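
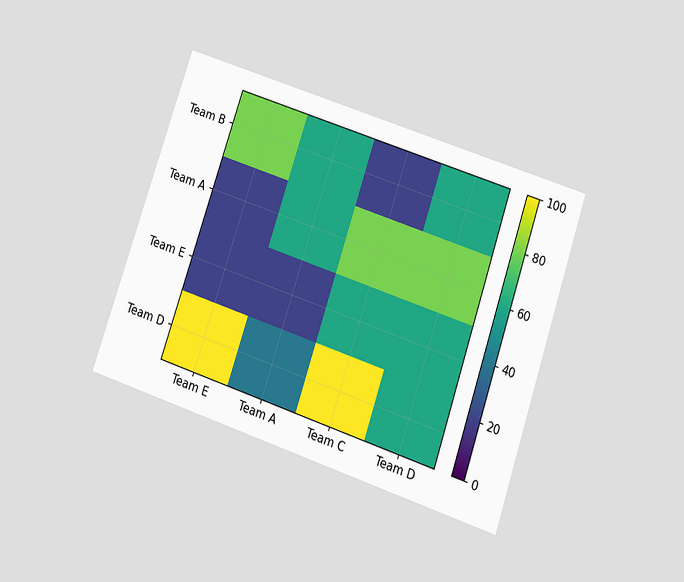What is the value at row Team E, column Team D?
The chart is tilted about 19° clockwise and viewed slightly from below. Matching cell (Team E, Team D) against the colorbar gives 60.

60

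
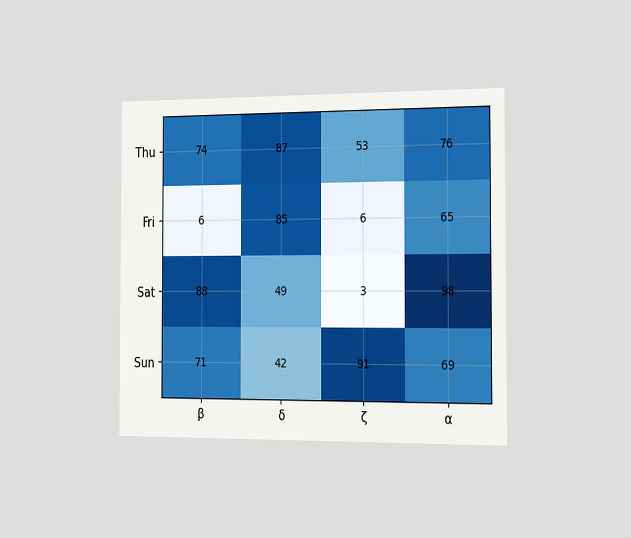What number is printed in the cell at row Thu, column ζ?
53

The chart is viewed slightly from the right. The (Thu, ζ) cell reads 53.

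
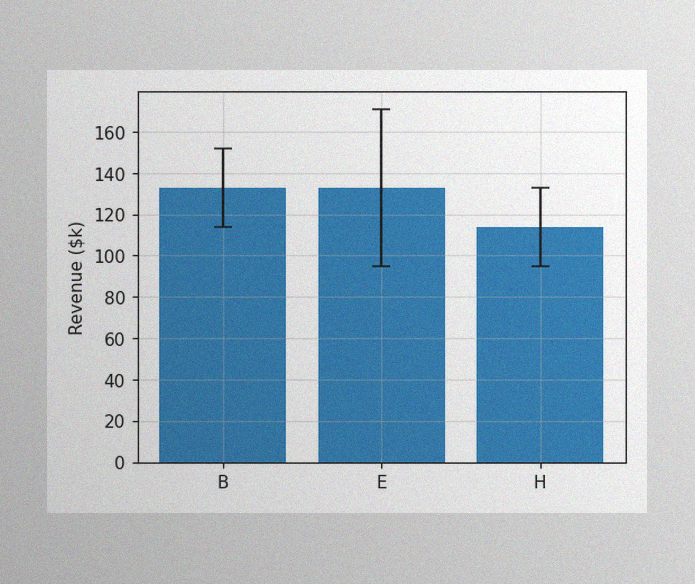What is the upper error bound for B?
$152k

The image has some photo noise and uneven lighting. The B bar's upper whisker reaches $152k.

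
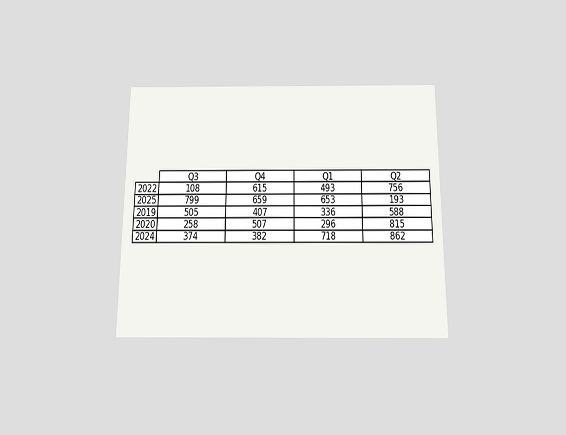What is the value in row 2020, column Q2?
The chart is viewed slightly from below. The (2020, Q2) cell reads 815.

815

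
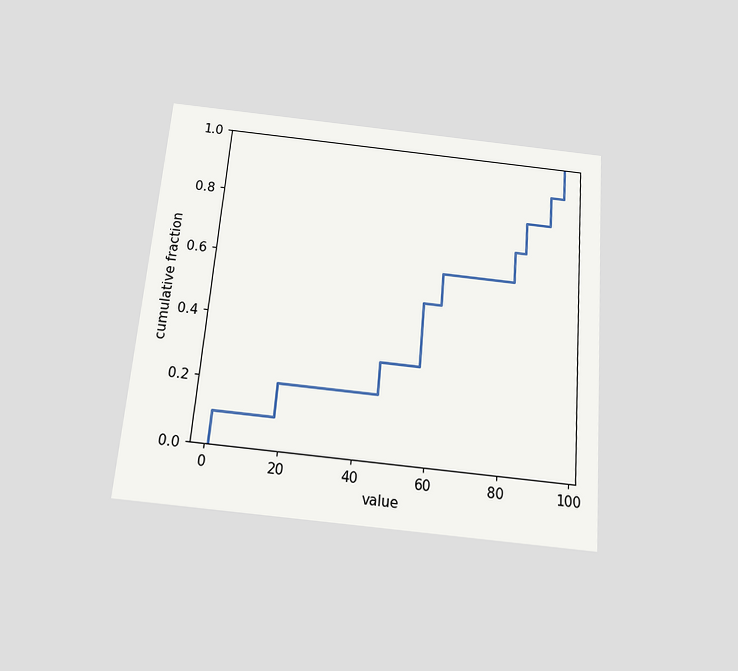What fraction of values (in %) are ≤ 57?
The chart is tilted about 5° clockwise and viewed slightly from below. At x=57 the ECDF step is at 50%.

50%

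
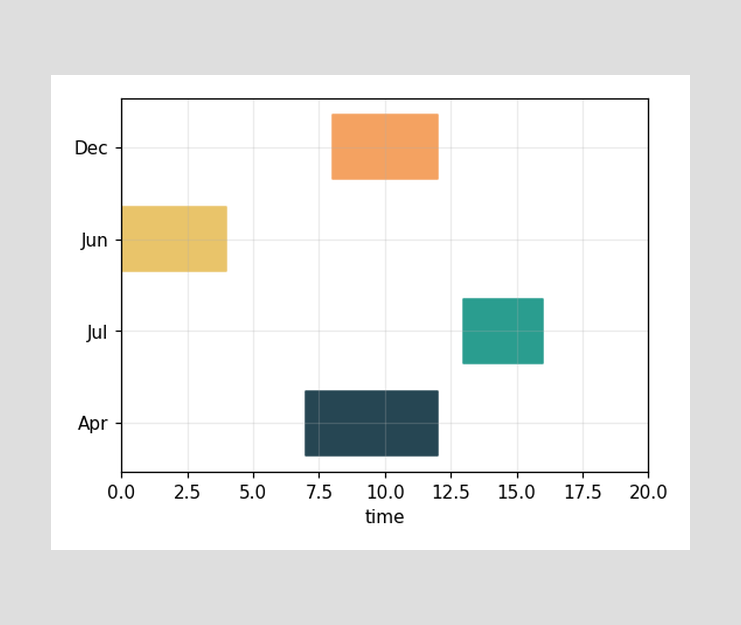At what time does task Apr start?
7

The Apr bar begins at t=7.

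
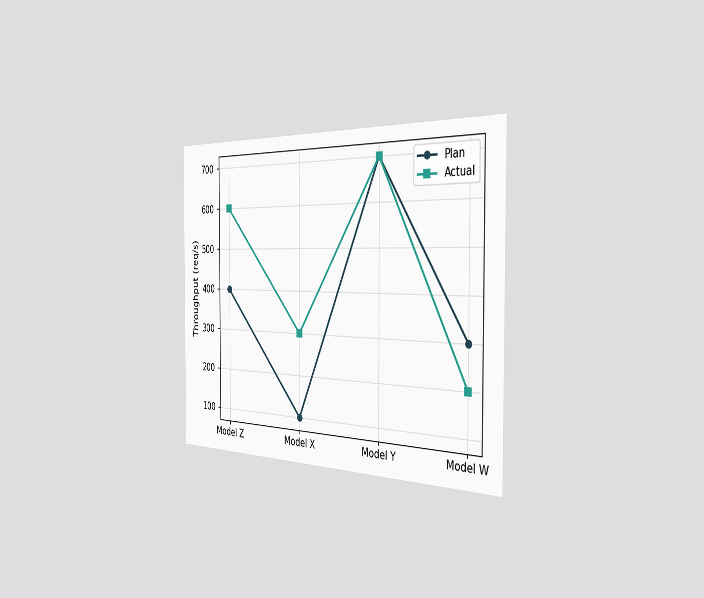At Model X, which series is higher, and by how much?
The chart is viewed slightly from the right. At Model X, Actual sits above the other line by 200req/s.

Actual, by 200req/s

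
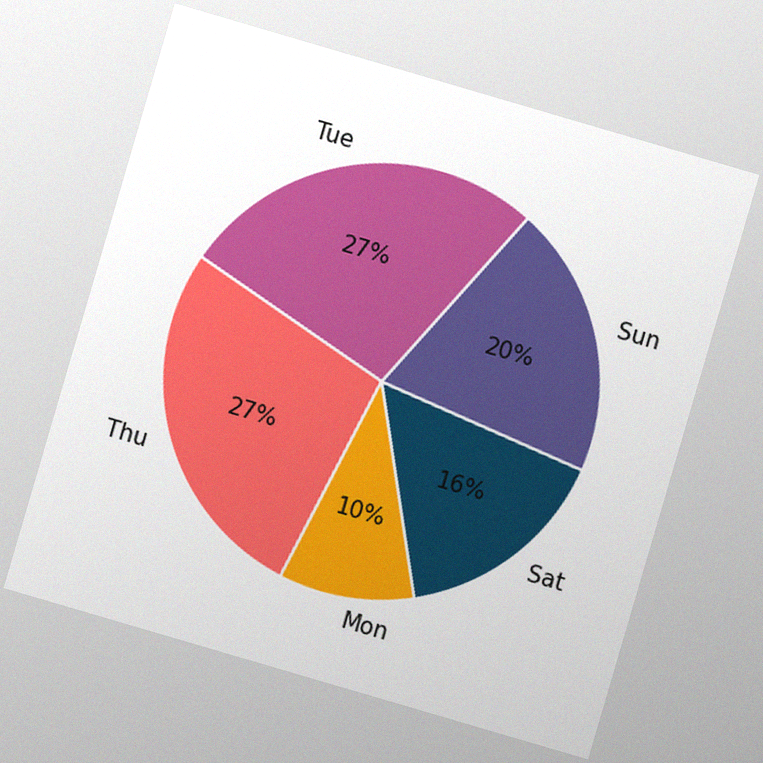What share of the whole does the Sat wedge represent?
16%

The chart is tilted about 16° clockwise, with some photo noise. The Sat slice takes up 16% of the pie.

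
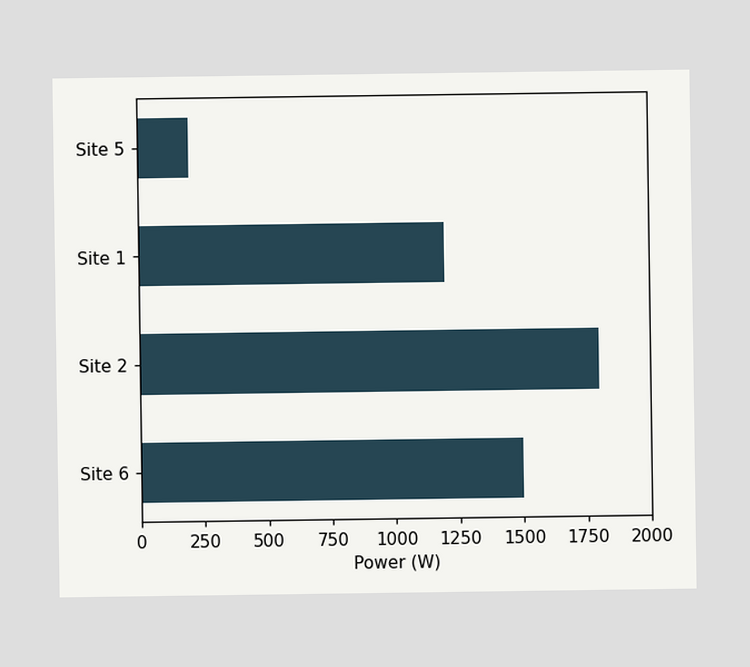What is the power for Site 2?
1800W

Reading along the chart's x-axis, the Site 2 bar reaches 1800W.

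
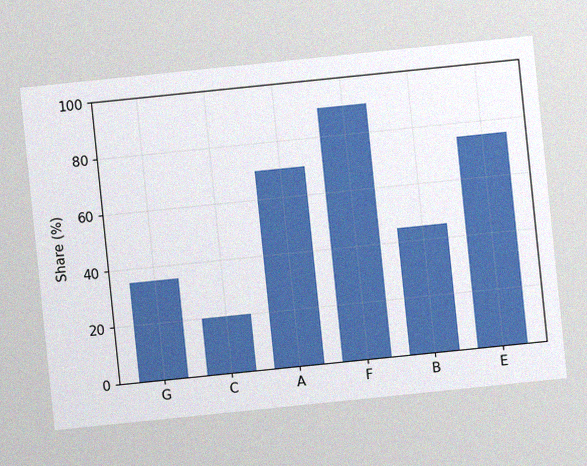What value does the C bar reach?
20%

The chart is tilted about 6° counter-clockwise, with some photo noise. Reading along the chart's y-axis, the C bar reaches 20%.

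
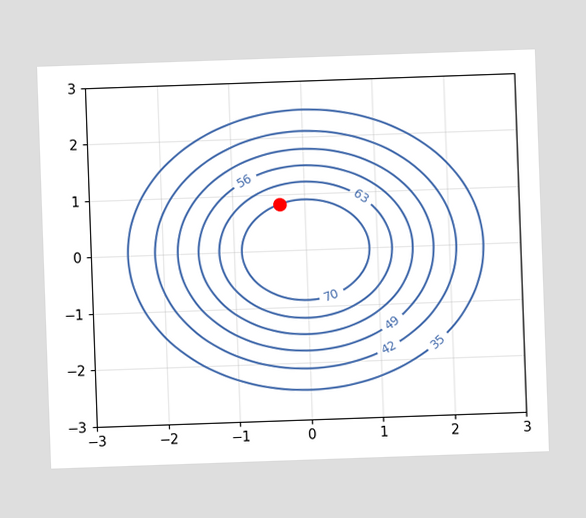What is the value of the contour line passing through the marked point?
The chart is tilted about 2° counter-clockwise. The marked point sits on the contour labelled 70.

70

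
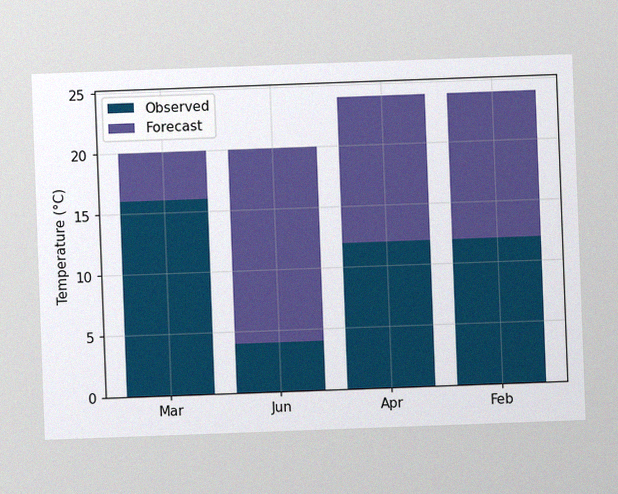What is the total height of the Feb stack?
The chart is tilted about 2° counter-clockwise, with some photo noise. The Feb stack's top reaches 24°C on the y-axis.

24°C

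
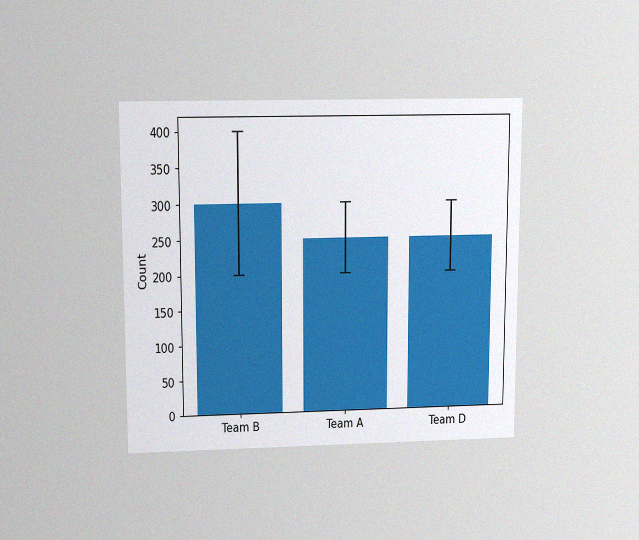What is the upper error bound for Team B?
400

The chart is viewed slightly from above, with some photo noise. The Team B bar's upper whisker reaches 400.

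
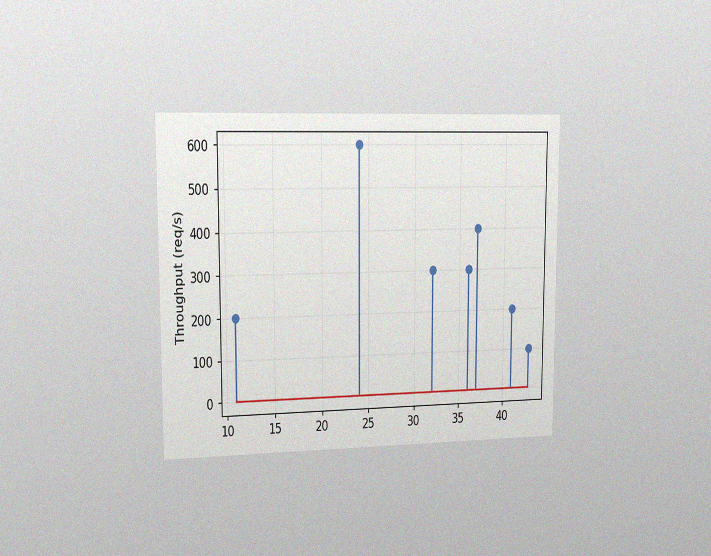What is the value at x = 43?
The chart is viewed slightly from the left, with some photo noise. The stem at x=43 reaches 100req/s.

100req/s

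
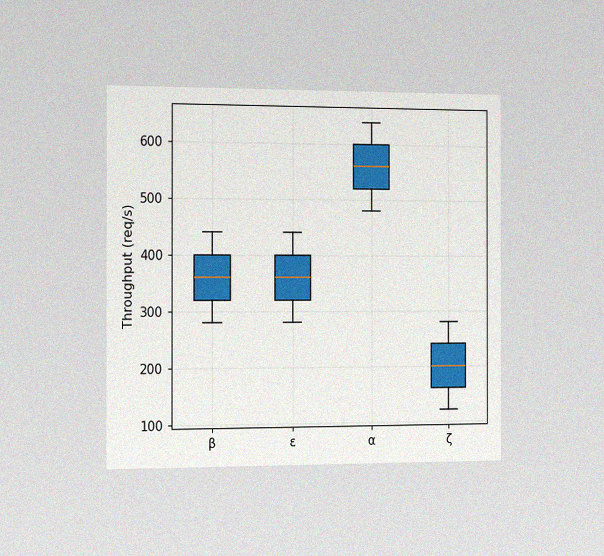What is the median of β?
The chart is viewed slightly from the left, with some photo noise. The median line in the β box sits at 360req/s.

360req/s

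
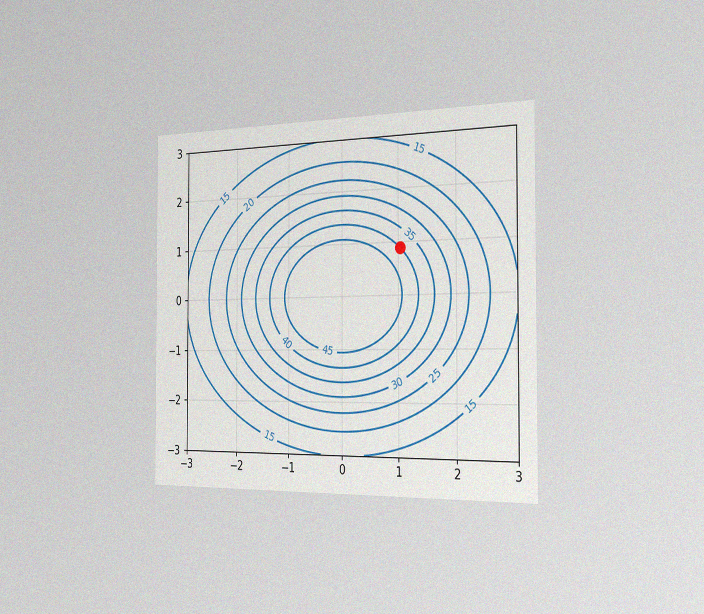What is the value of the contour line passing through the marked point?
40

The chart is viewed slightly from the right, with some photo noise. The marked point sits on the contour labelled 40.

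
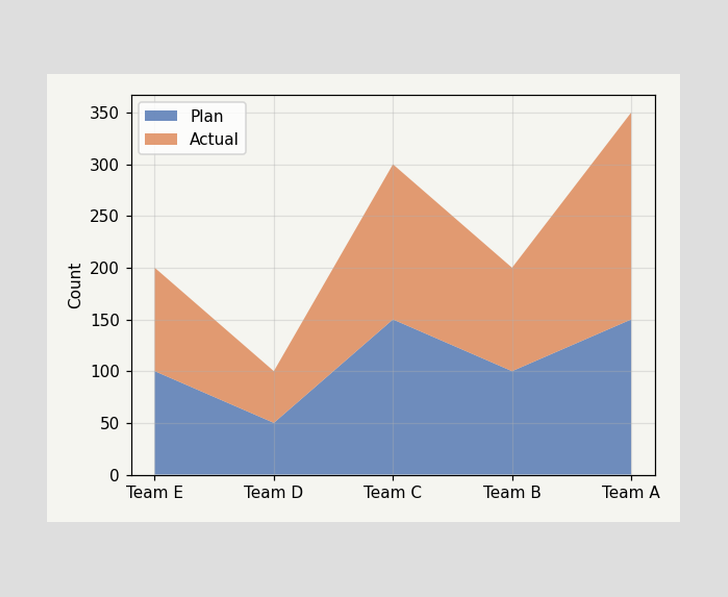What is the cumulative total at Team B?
The stacked total at Team B reaches 200.

200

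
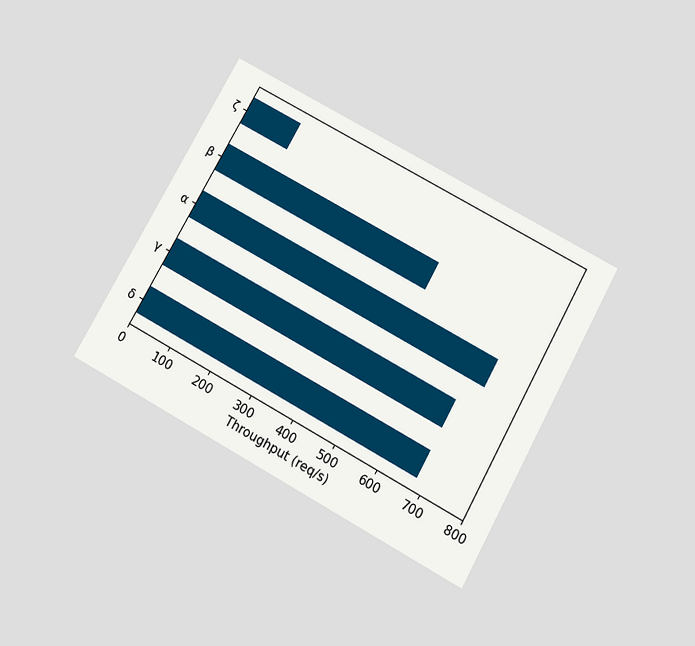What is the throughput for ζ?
120req/s

The chart is tilted about 29° clockwise and viewed slightly from below. Reading along the chart's x-axis, the ζ bar reaches 120req/s.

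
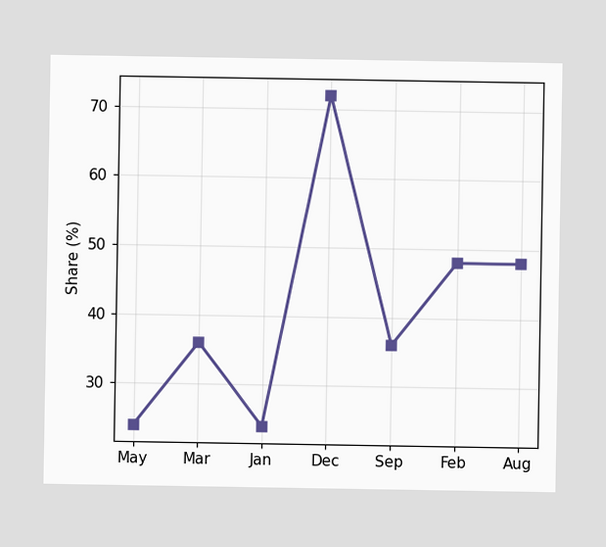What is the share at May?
At May, the line is at 24%.

24%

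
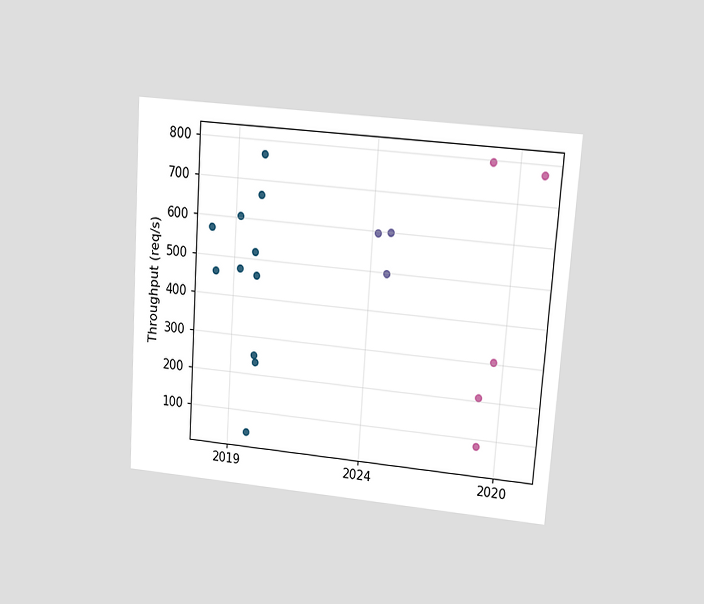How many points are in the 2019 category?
The chart is tilted about 4° clockwise and viewed at a slight angle. Counting the markers in the 2019 column gives 11.

11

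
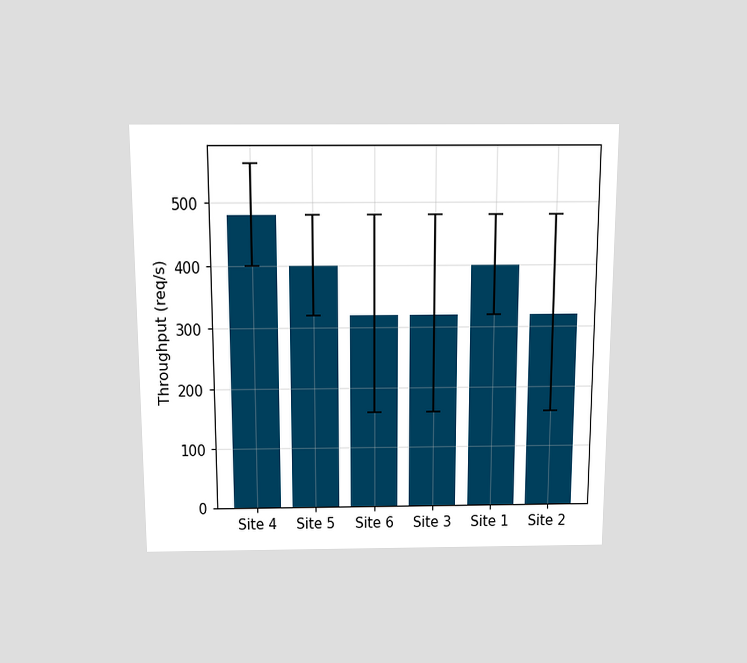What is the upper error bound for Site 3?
The chart is viewed slightly from above. The Site 3 bar's upper whisker reaches 480req/s.

480req/s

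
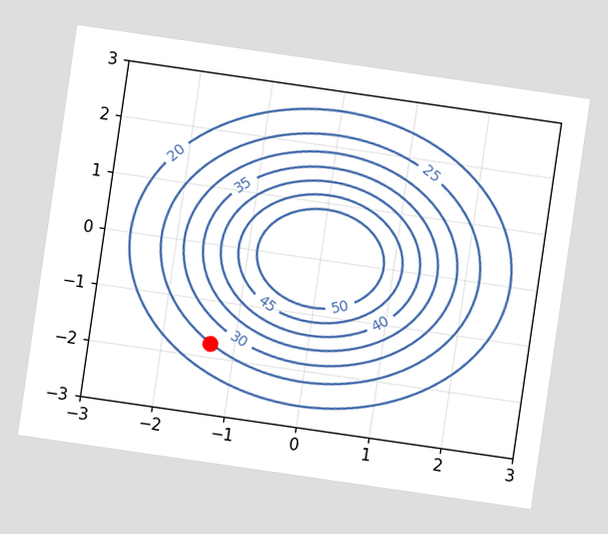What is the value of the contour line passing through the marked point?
The chart is tilted about 8° clockwise. The marked point sits on the contour labelled 25.

25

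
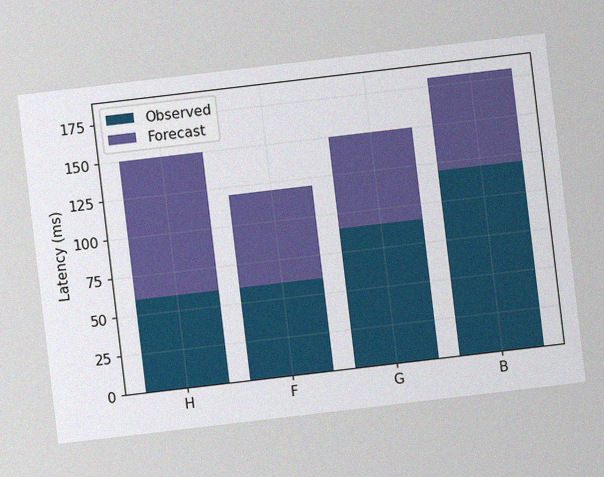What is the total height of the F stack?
120ms

The chart is tilted about 7° counter-clockwise, with some photo noise. The F stack's top reaches 120ms on the y-axis.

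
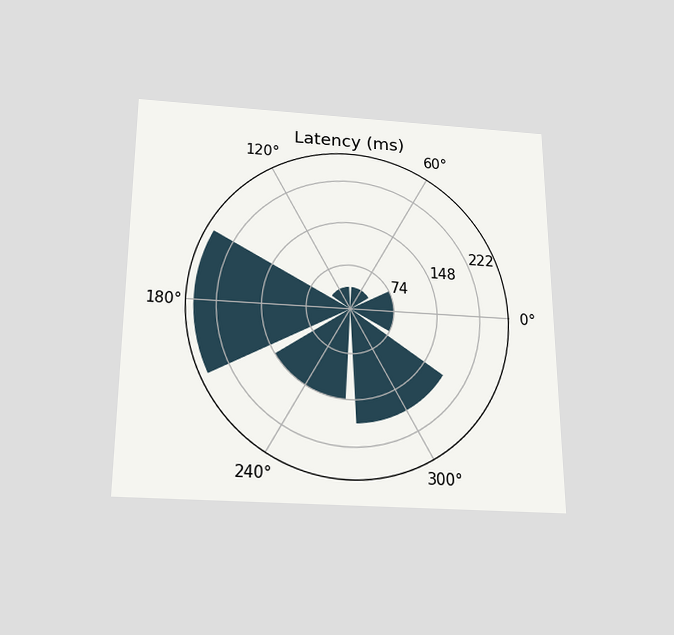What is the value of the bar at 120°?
The chart is viewed slightly from below. The bar at 120° reaches 37ms on the radial axis.

37ms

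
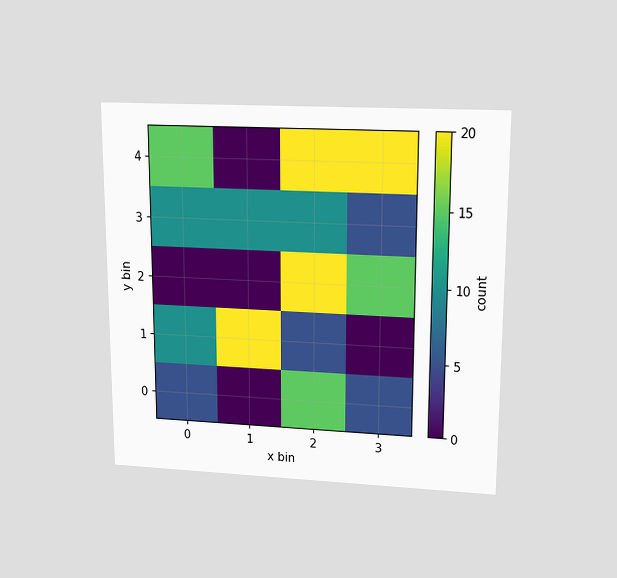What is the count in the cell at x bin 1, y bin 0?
0

The chart is viewed slightly from above. Matching the cell (1, 0) against the colorbar gives 0.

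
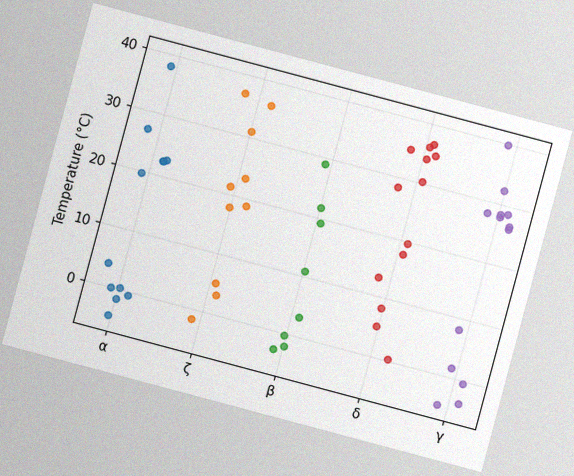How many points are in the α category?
The chart is tilted about 15° clockwise, with some photo noise. Counting the markers in the α column gives 12.

12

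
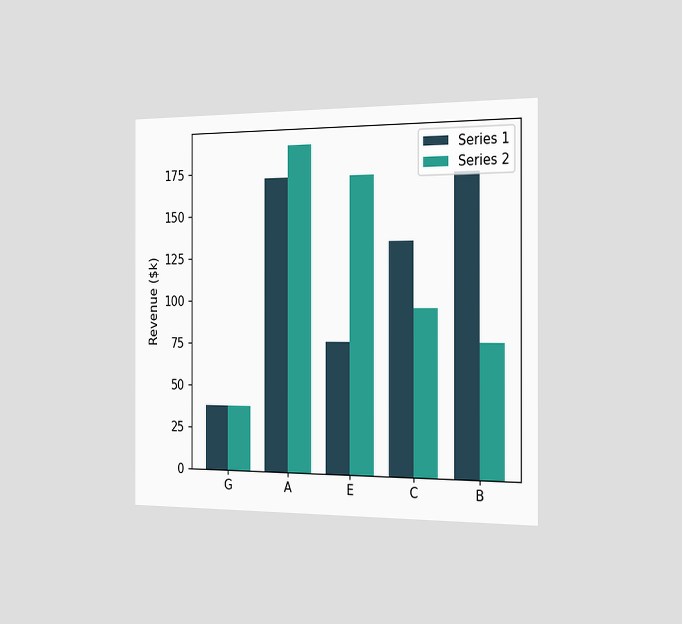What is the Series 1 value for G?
The chart is viewed slightly from the right. The Series 1 bar at G reaches $38k on the y-axis.

$38k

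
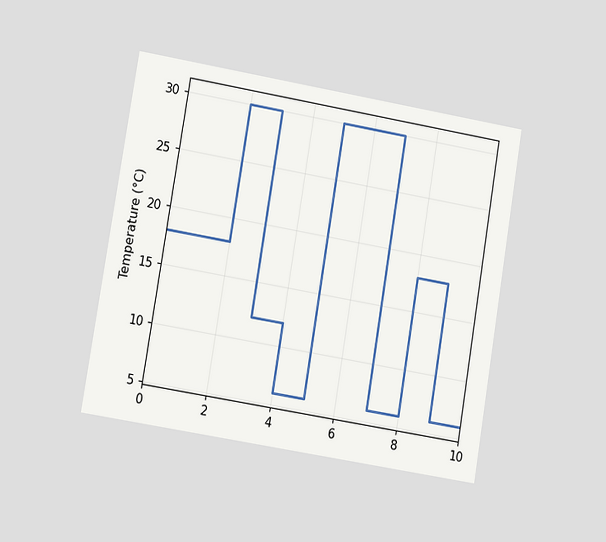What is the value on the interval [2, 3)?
30°C

The chart is tilted about 9° clockwise and viewed at a slight angle. On [2, 3) the step sits at 30°C.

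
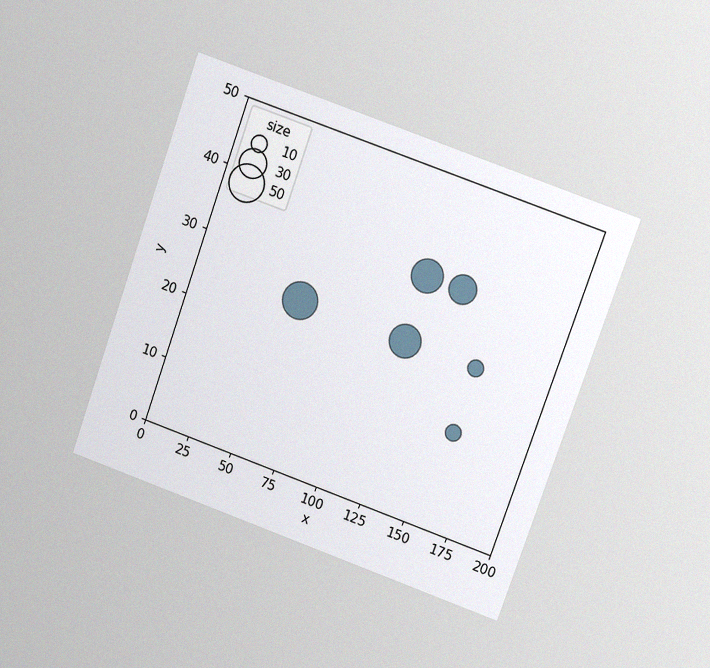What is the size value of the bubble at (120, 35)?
40

The chart is tilted about 20° clockwise and viewed at a slight angle, with some photo noise. Matching the bubble at (120, 35) against the size legend gives 40.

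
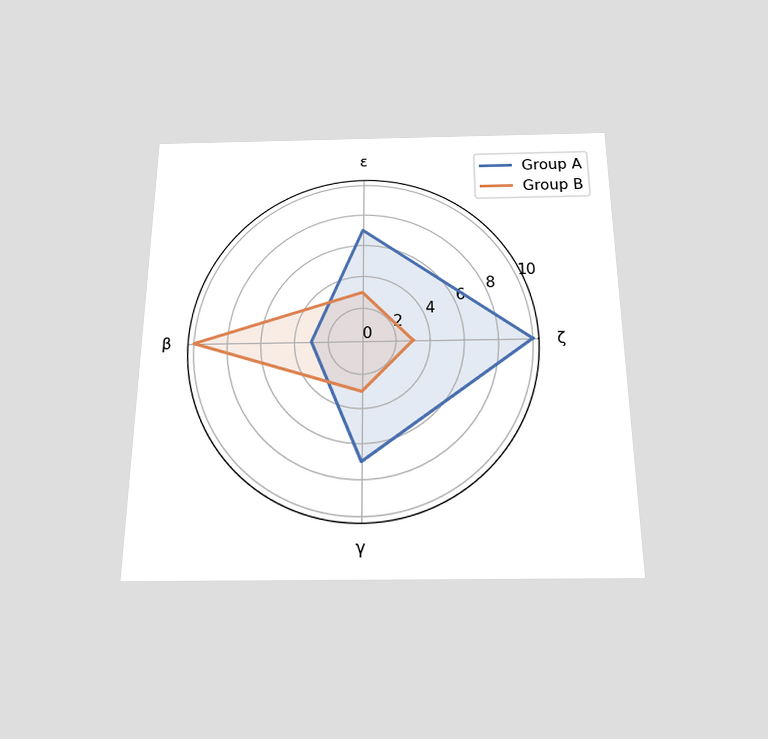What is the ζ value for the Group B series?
The chart is viewed slightly from below. On the ζ axis, Group B reaches 3.

3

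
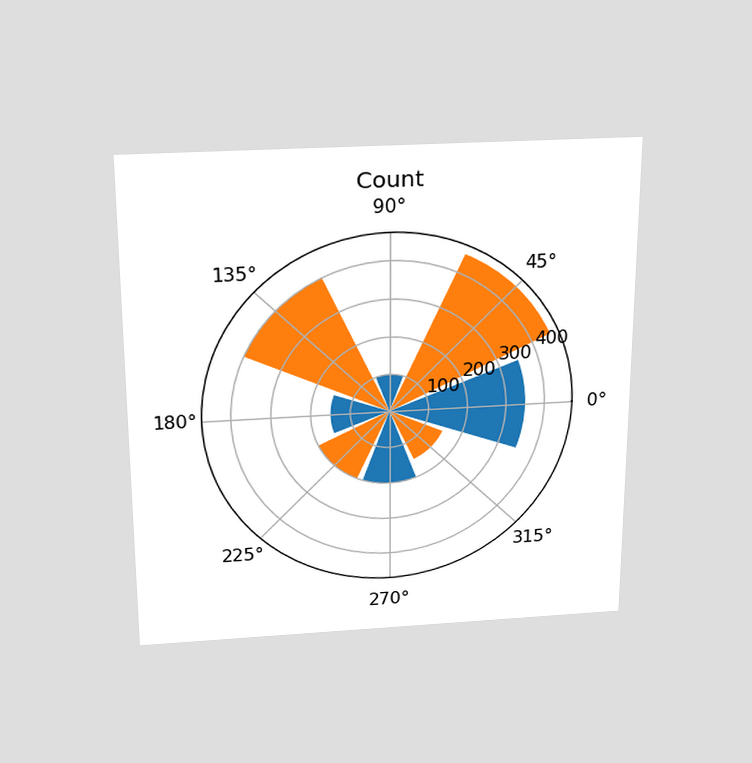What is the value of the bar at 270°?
200

The chart is viewed slightly from above. The bar at 270° reaches 200 on the radial axis.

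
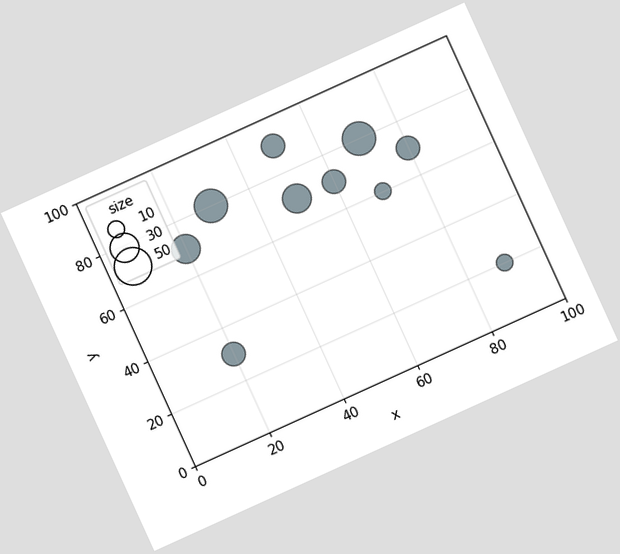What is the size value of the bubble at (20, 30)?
20

The chart is tilted about 24° counter-clockwise. Matching the bubble at (20, 30) against the size legend gives 20.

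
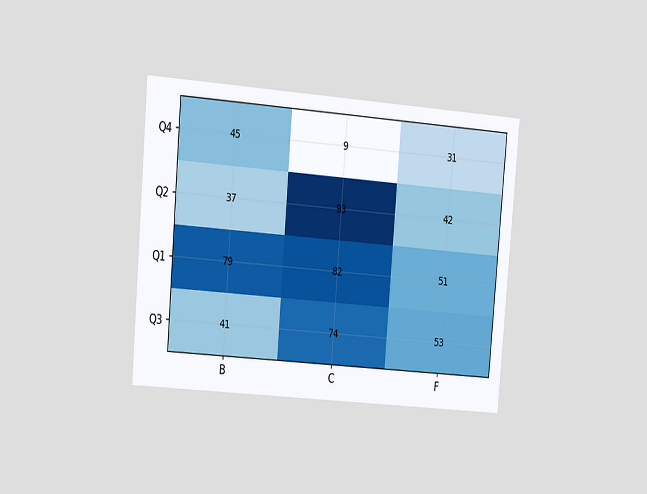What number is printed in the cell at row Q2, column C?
The chart is tilted about 5° clockwise and viewed slightly from the left. The (Q2, C) cell reads 93.

93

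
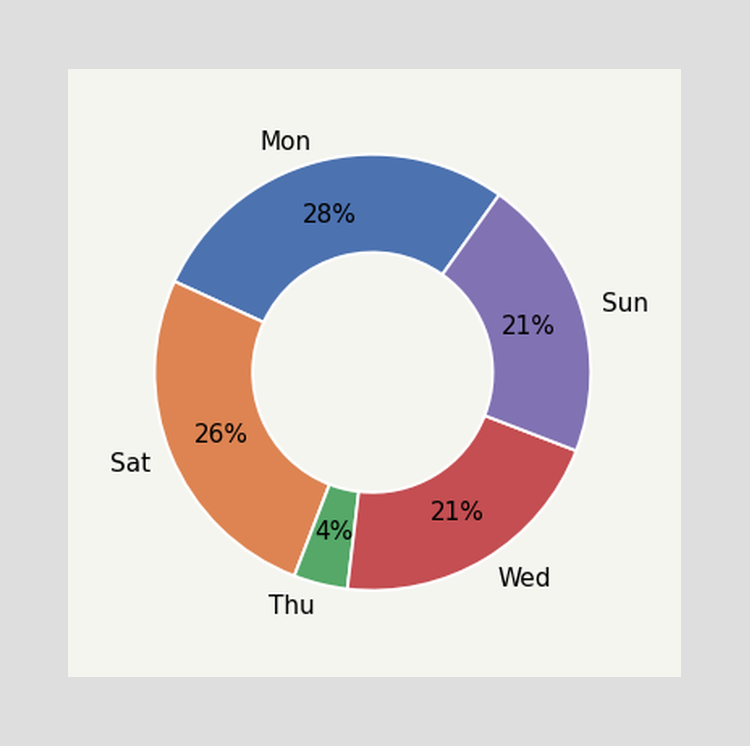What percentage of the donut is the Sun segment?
The Sun segment takes up 21% of the ring.

21%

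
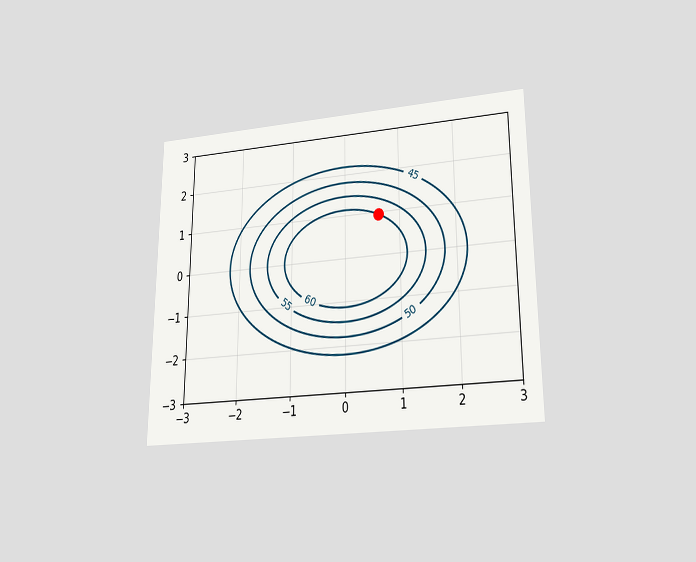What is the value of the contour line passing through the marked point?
60

The chart is viewed slightly from below. The marked point sits on the contour labelled 60.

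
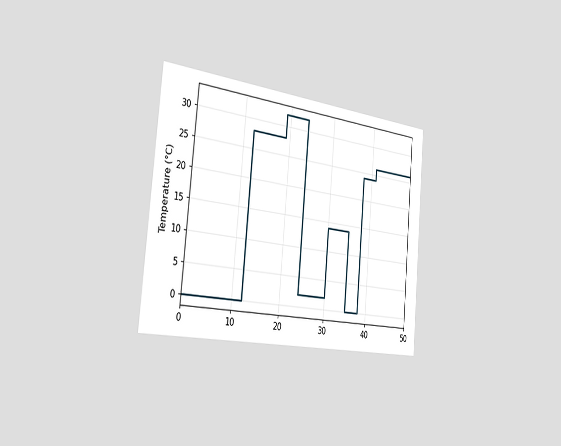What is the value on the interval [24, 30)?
2°C

The chart is tilted about 5° clockwise and viewed slightly from the left. On [24, 30) the step sits at 2°C.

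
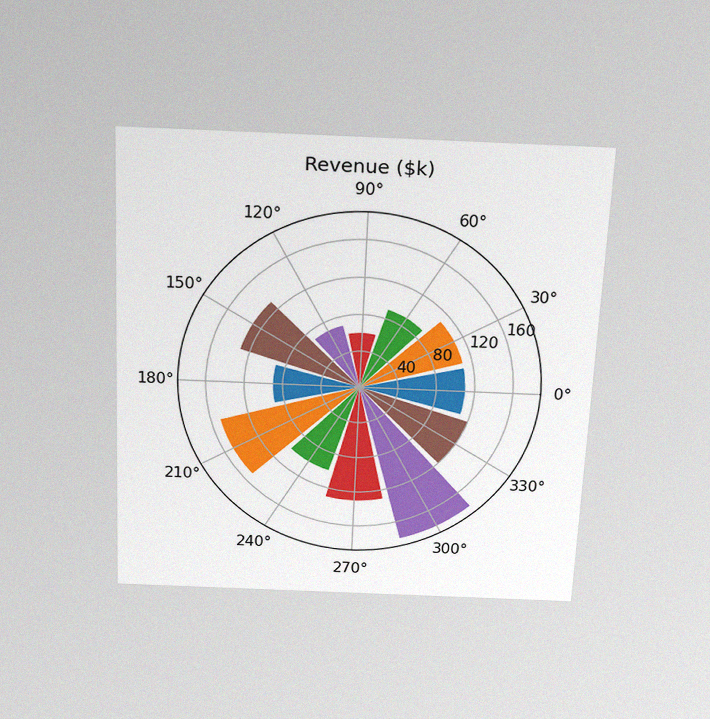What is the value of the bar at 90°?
The chart is tilted about 3° clockwise and viewed slightly from above, with some photo noise. The bar at 90° reaches $60k on the radial axis.

$60k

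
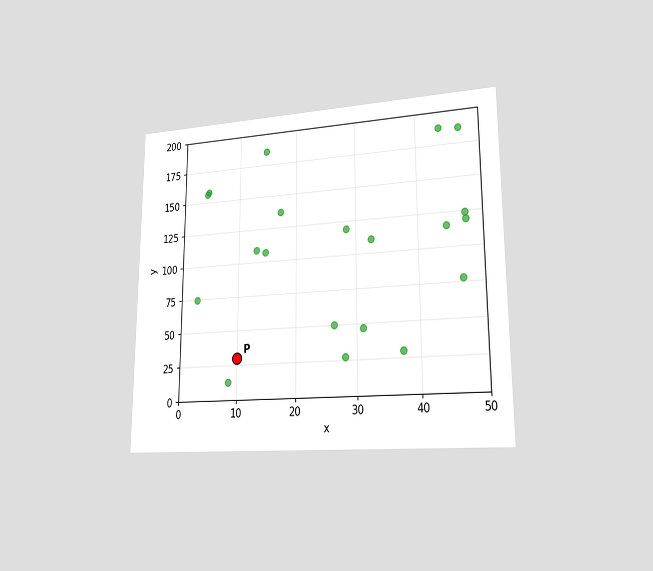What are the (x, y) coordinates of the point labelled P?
The chart is viewed slightly from the right. Following the gridlines from P to each axis, P sits at (10, 30).

(10, 30)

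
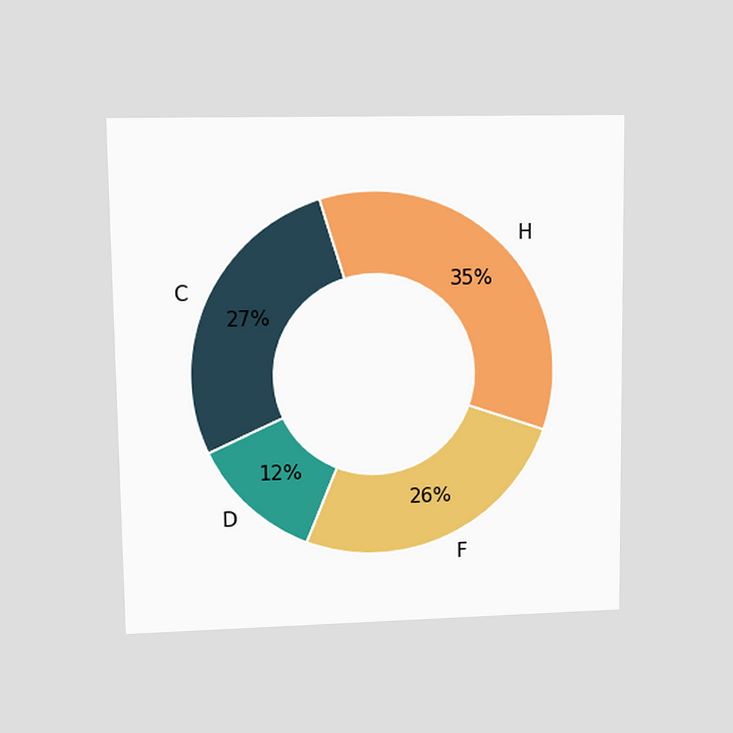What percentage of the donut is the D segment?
The chart is viewed at a slight angle. The D segment takes up 12% of the ring.

12%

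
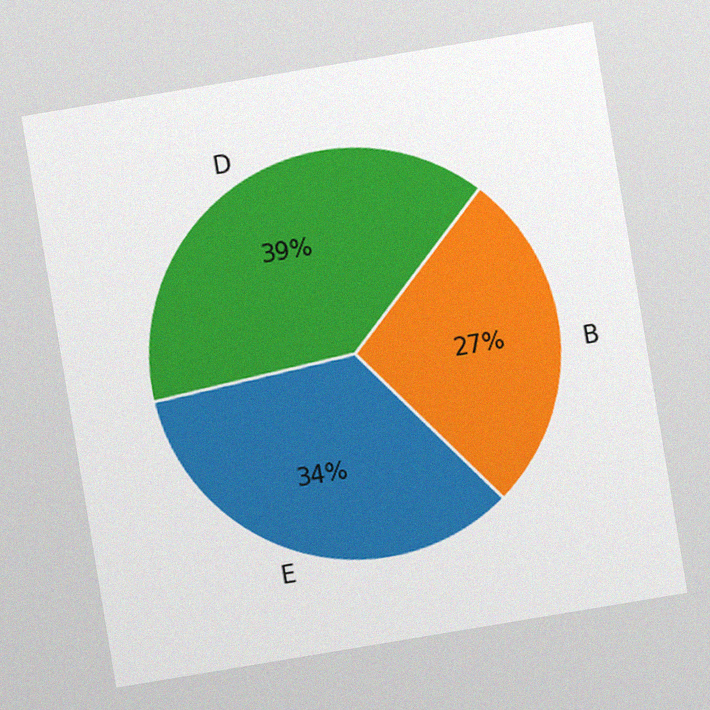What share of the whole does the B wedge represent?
The chart is tilted about 9° counter-clockwise, with some photo noise. The B slice takes up 27% of the pie.

27%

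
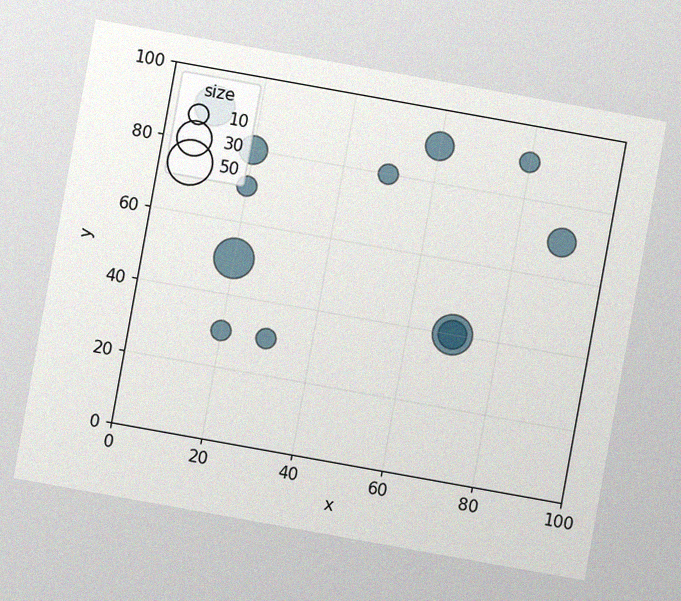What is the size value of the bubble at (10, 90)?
40

The chart is tilted about 10° clockwise, with some photo noise. Matching the bubble at (10, 90) against the size legend gives 40.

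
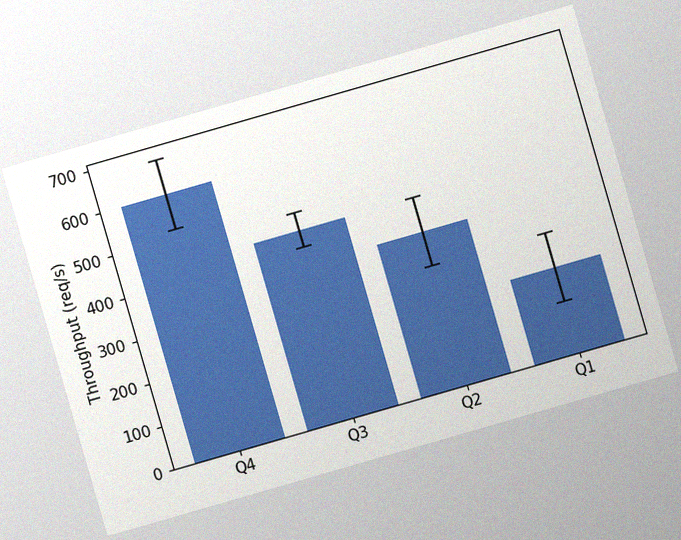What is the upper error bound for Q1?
The chart is tilted about 16° counter-clockwise, with some photo noise. The Q1 bar's upper whisker reaches 280req/s.

280req/s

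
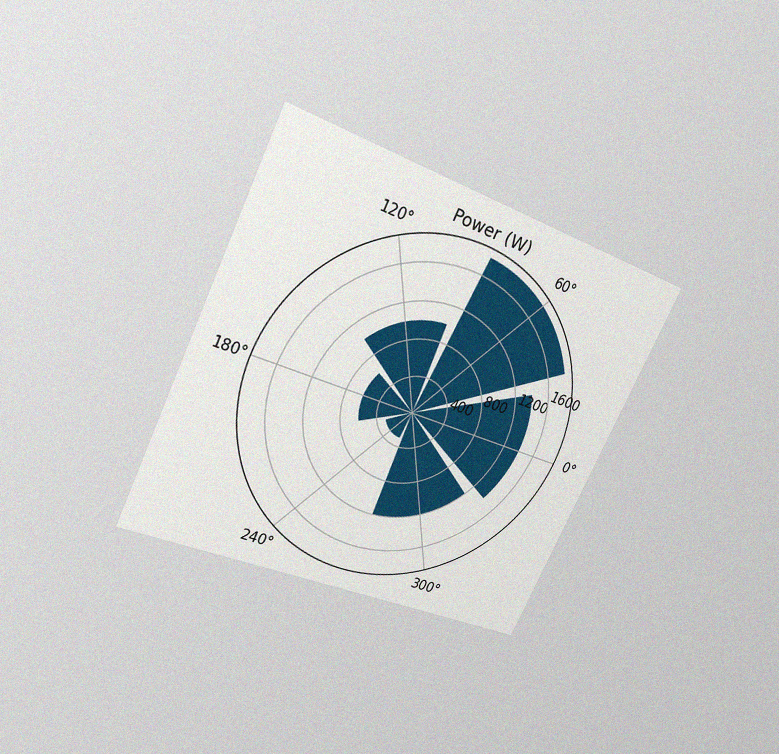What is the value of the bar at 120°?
1000W

The chart is tilted about 26° clockwise and viewed slightly from above, with some photo noise. The bar at 120° reaches 1000W on the radial axis.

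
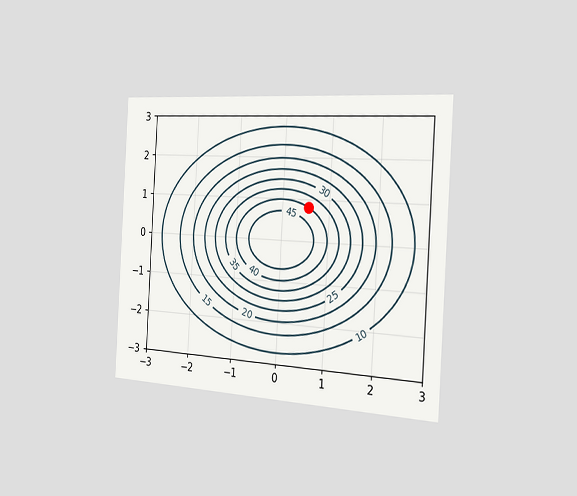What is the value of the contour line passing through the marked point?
The chart is tilted about 3° clockwise and viewed slightly from the right. The marked point sits on the contour labelled 40.

40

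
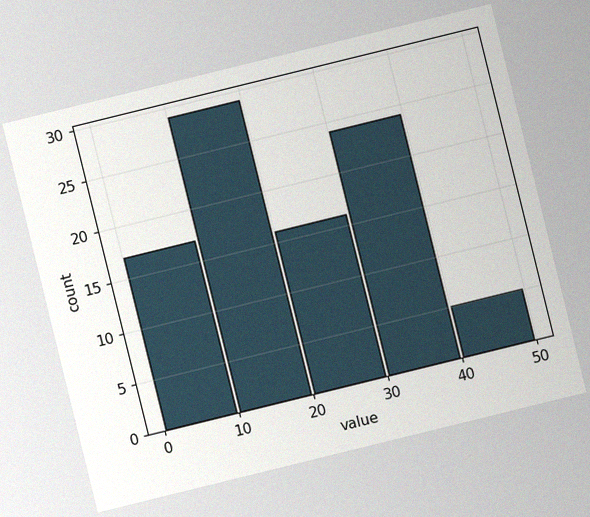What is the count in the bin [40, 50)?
The chart is tilted about 14° counter-clockwise, with some photo noise. The [40, 50) bin has height 5.

5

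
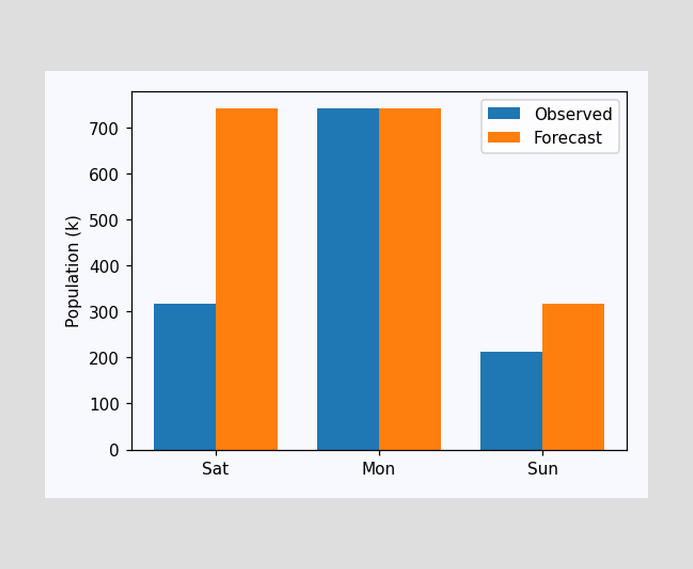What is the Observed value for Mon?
742k

The Observed bar at Mon reaches 742k on the y-axis.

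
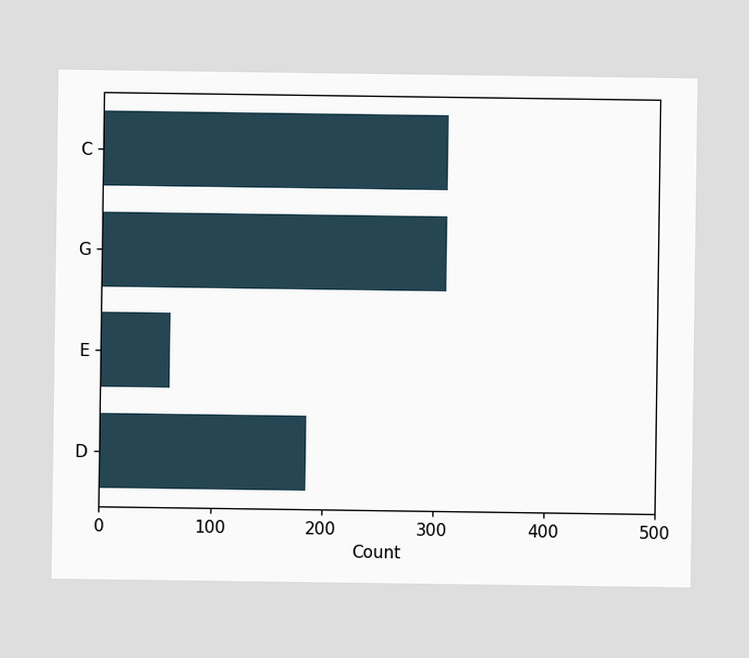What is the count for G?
310

Reading along the chart's x-axis, the G bar reaches 310.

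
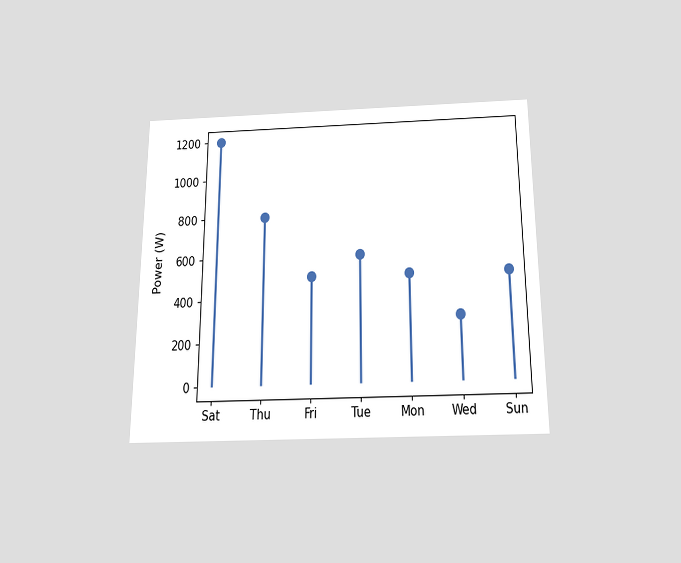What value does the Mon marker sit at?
500W

The chart is viewed slightly from below. The Mon marker sits at 500W.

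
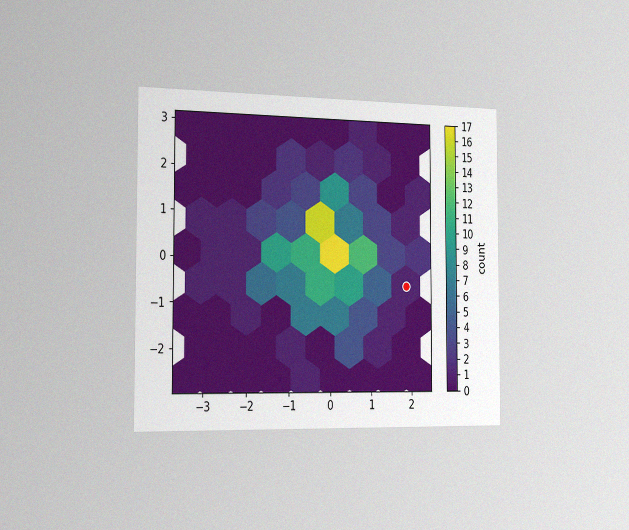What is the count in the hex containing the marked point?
1

The chart is viewed slightly from the left, with some photo noise. The marked hex reads 1 on the colorbar.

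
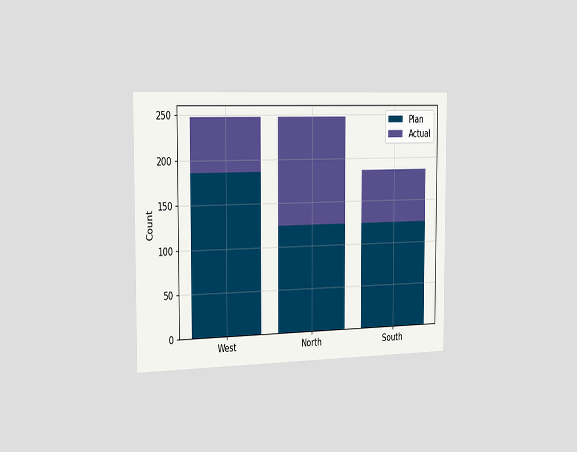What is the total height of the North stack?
The chart is viewed slightly from the left. The North stack's top reaches 248 on the y-axis.

248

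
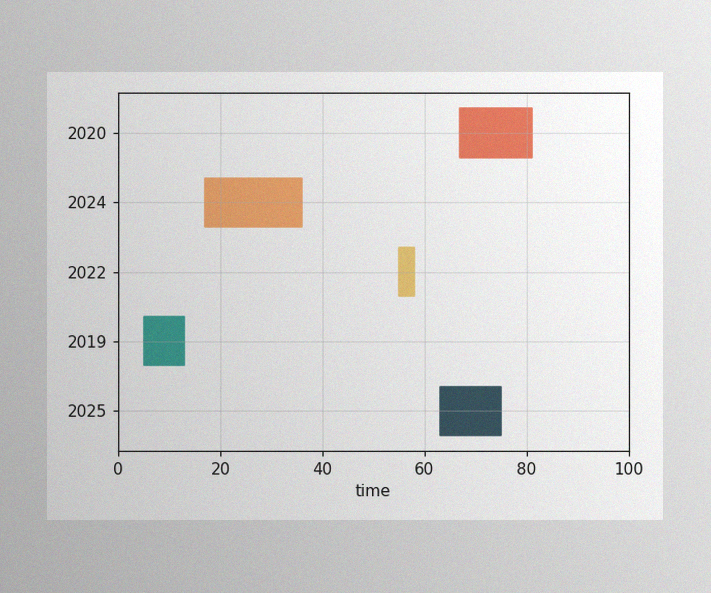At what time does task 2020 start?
The image has some photo noise and uneven lighting. The 2020 bar begins at t=67.

67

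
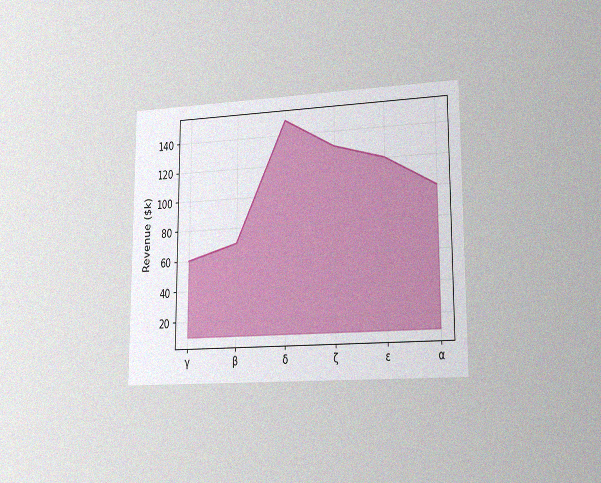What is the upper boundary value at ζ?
The chart is viewed slightly from the right, with some photo noise. At ζ the upper boundary is at $130k.

$130k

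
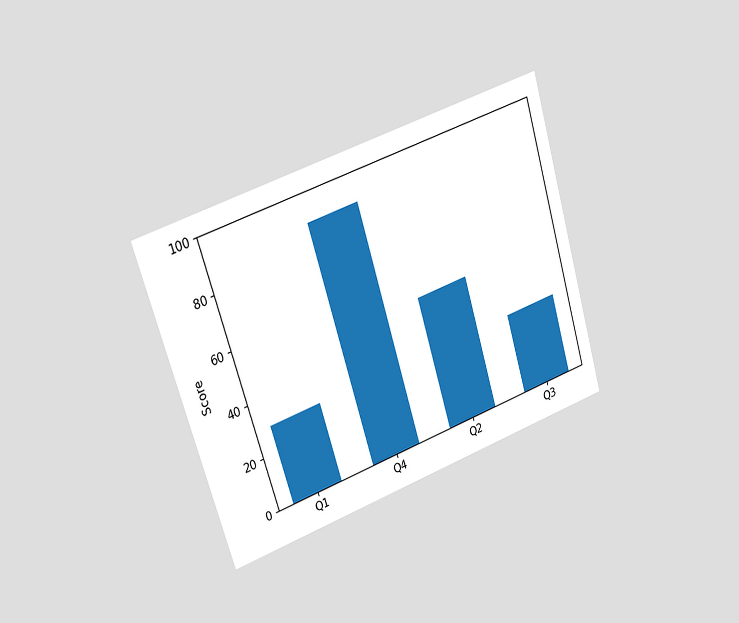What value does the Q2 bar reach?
50

The chart is tilted about 17° counter-clockwise and viewed slightly from the left. Reading along the chart's y-axis, the Q2 bar reaches 50.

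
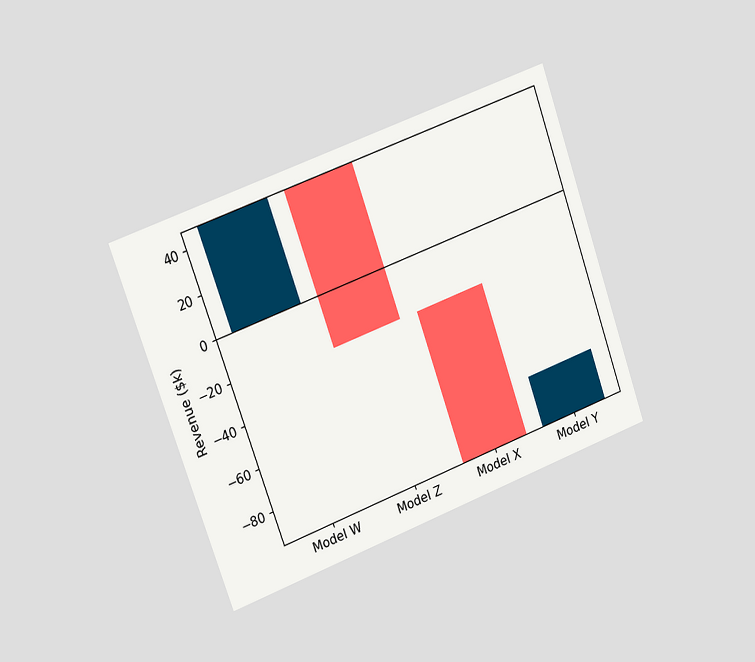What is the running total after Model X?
The chart is tilted about 20° counter-clockwise and viewed slightly from the left. After Model X the running total reaches $-96k.

$-96k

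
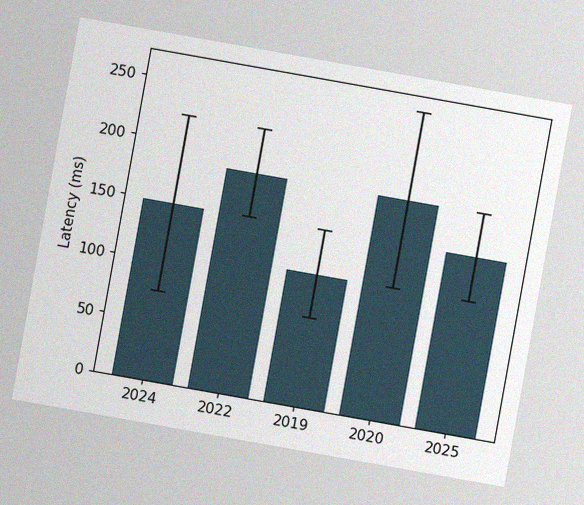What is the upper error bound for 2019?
148ms

The chart is tilted about 10° clockwise, with some photo noise. The 2019 bar's upper whisker reaches 148ms.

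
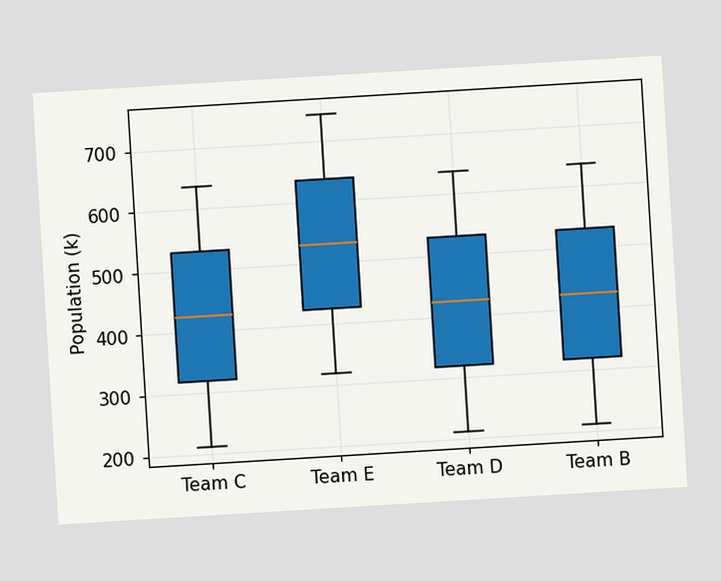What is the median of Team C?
The chart is tilted about 3° counter-clockwise. The median line in the Team C box sits at 424k.

424k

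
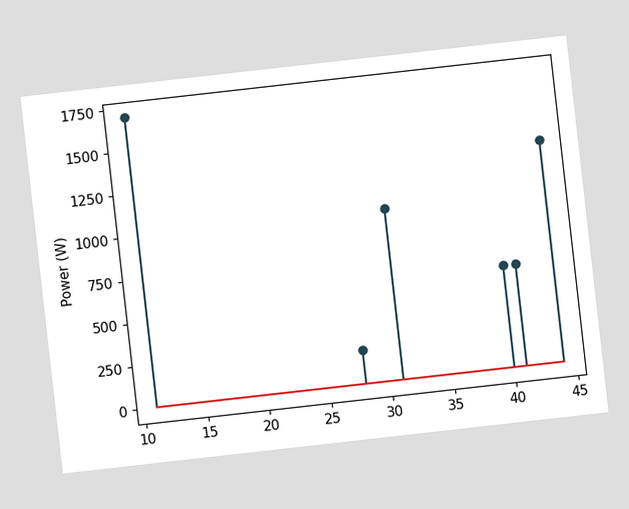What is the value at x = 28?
200W

The chart is tilted about 6° counter-clockwise. The stem at x=28 reaches 200W.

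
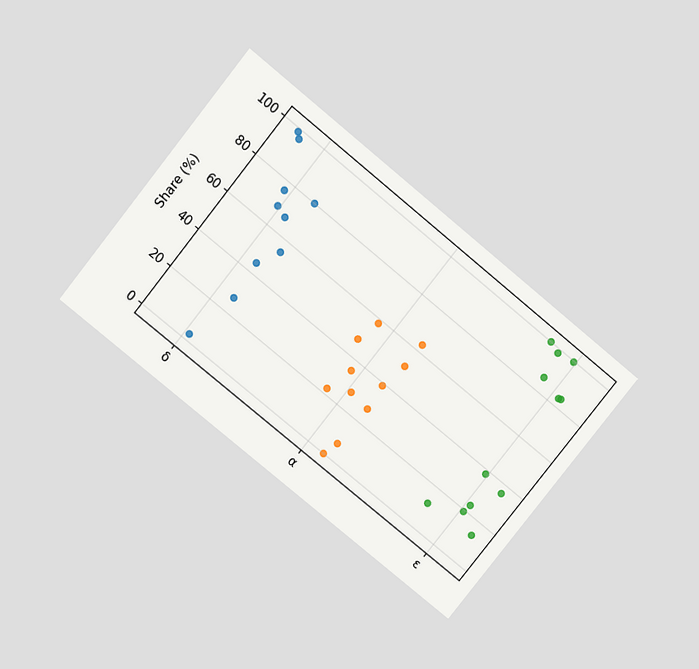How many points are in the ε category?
12

The chart is tilted about 39° clockwise and viewed slightly from above. Counting the markers in the ε column gives 12.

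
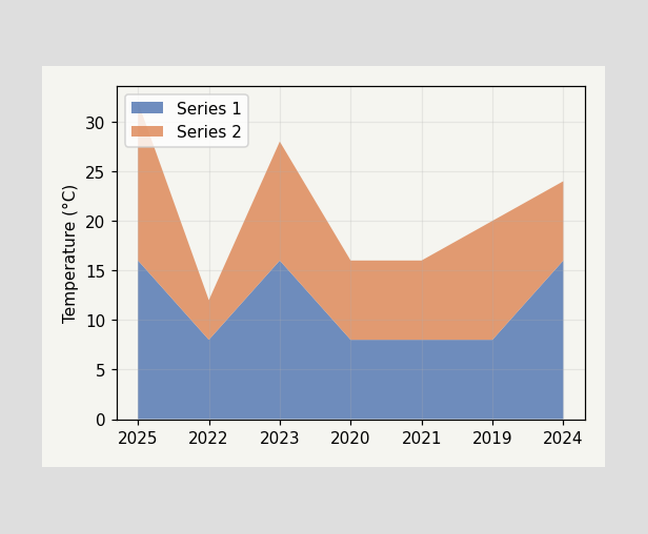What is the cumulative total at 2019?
The stacked total at 2019 reaches 20°C.

20°C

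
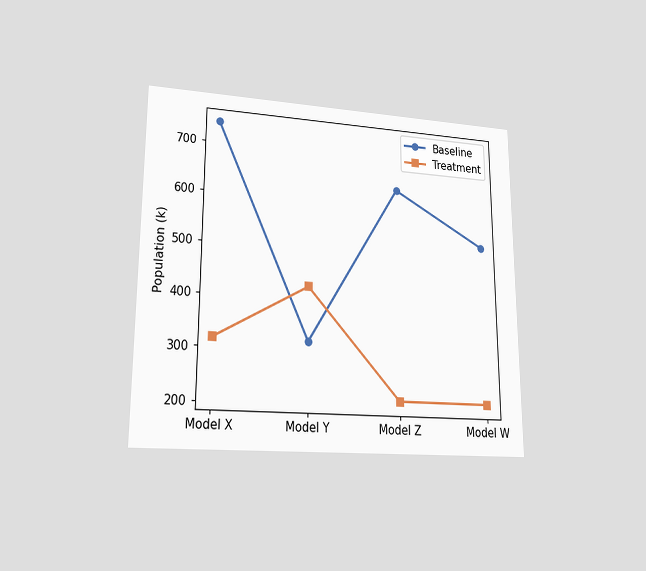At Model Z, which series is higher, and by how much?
The chart is viewed at a slight angle. At Model Z, Baseline sits above the other line by 424k.

Baseline, by 424k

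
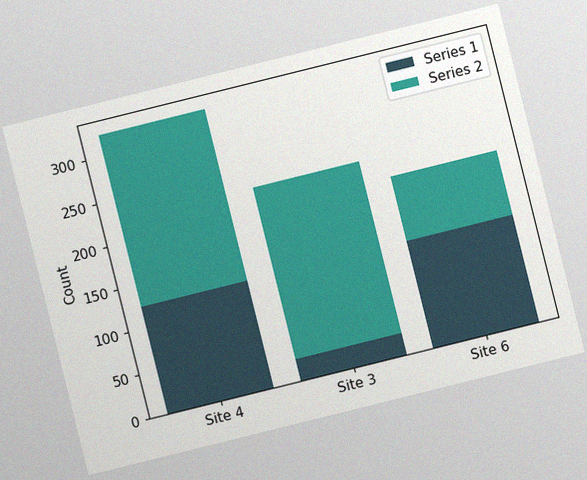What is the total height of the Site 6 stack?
The chart is tilted about 14° counter-clockwise, with some photo noise. The Site 6 stack's top reaches 200 on the y-axis.

200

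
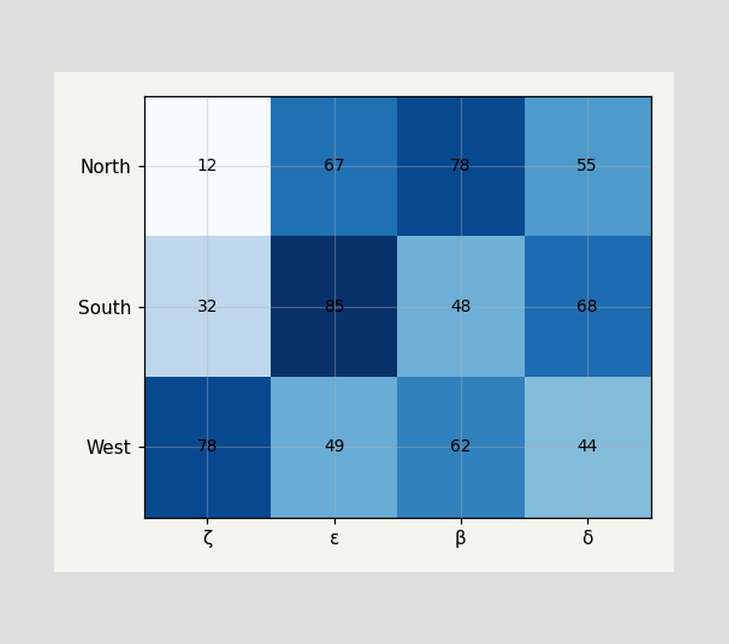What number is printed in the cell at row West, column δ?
The (West, δ) cell reads 44.

44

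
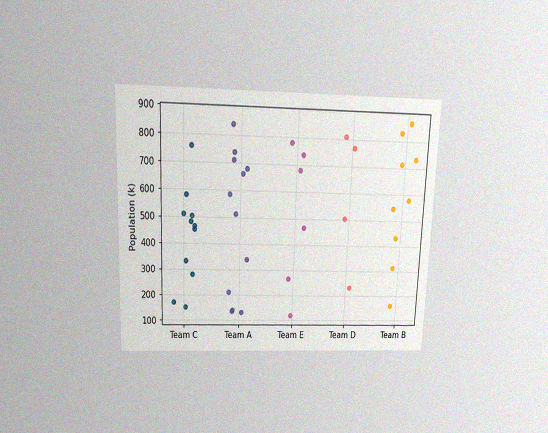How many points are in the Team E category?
6

The chart is tilted about 2° clockwise and viewed slightly from above, with some photo noise. Counting the markers in the Team E column gives 6.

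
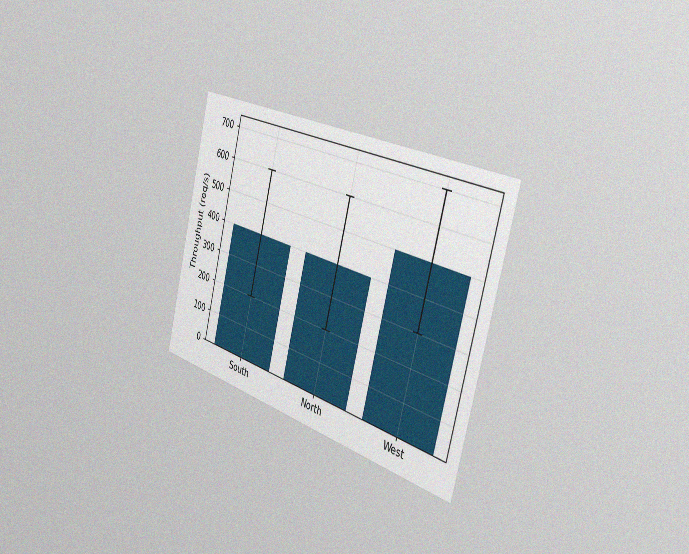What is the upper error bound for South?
The chart is tilted about 15° clockwise and viewed slightly from the right, with some photo noise. The South bar's upper whisker reaches 600req/s.

600req/s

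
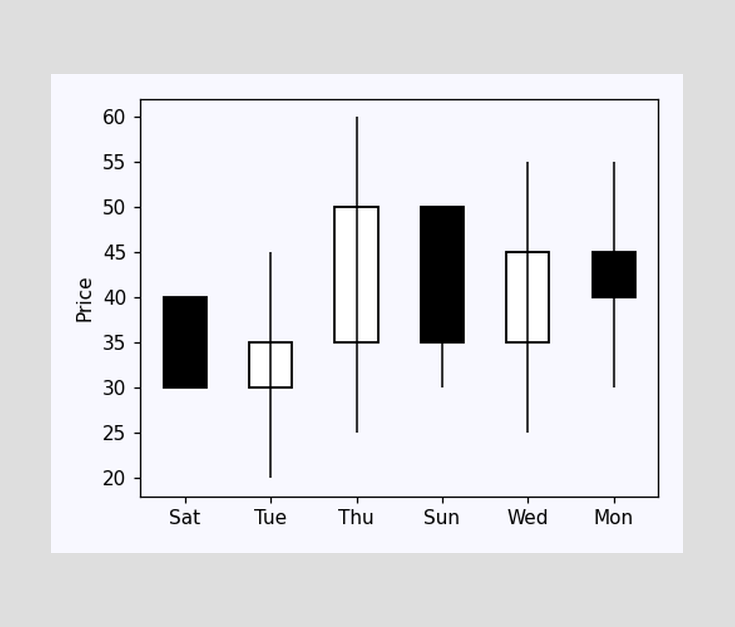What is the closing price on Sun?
The Sun candle closes at 35.

35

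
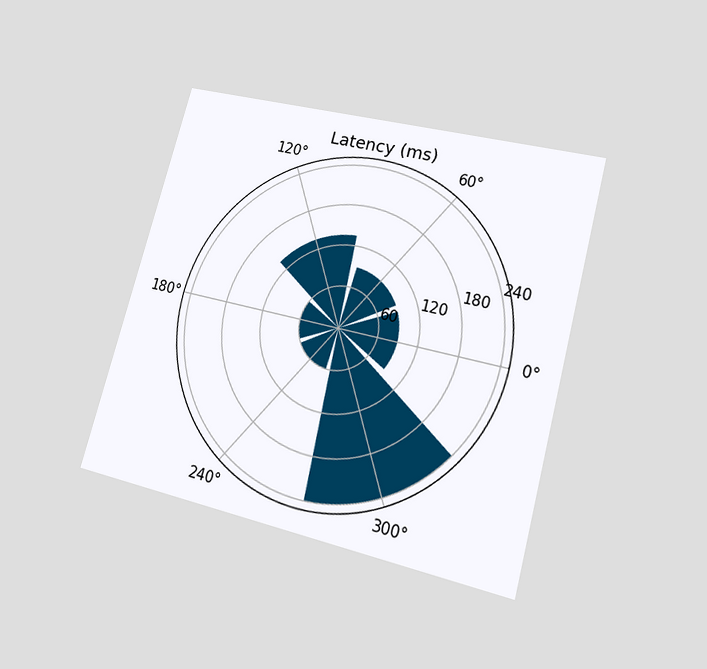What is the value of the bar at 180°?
The chart is tilted about 15° clockwise and viewed at a slight angle. The bar at 180° reaches 60ms on the radial axis.

60ms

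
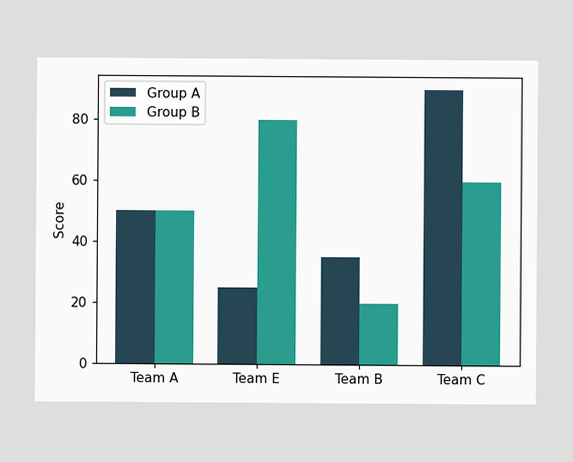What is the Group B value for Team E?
80

The Group B bar at Team E reaches 80 on the y-axis.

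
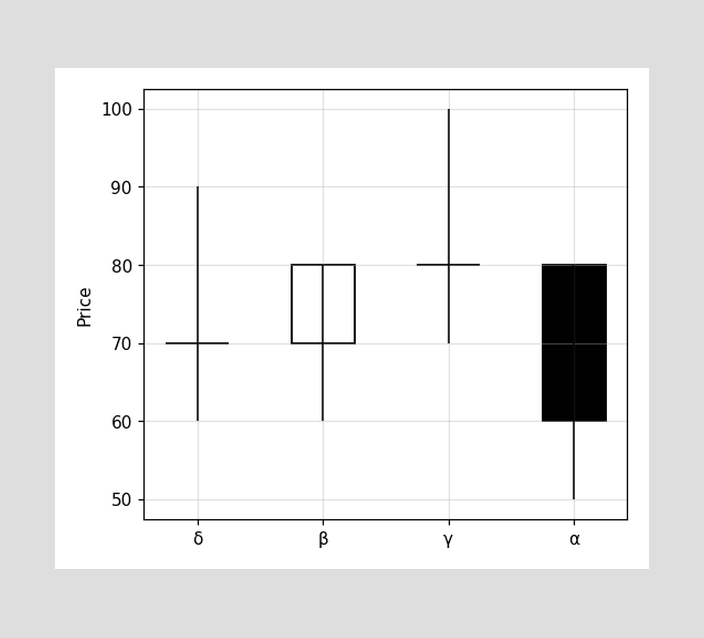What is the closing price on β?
The β candle closes at 80.

80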